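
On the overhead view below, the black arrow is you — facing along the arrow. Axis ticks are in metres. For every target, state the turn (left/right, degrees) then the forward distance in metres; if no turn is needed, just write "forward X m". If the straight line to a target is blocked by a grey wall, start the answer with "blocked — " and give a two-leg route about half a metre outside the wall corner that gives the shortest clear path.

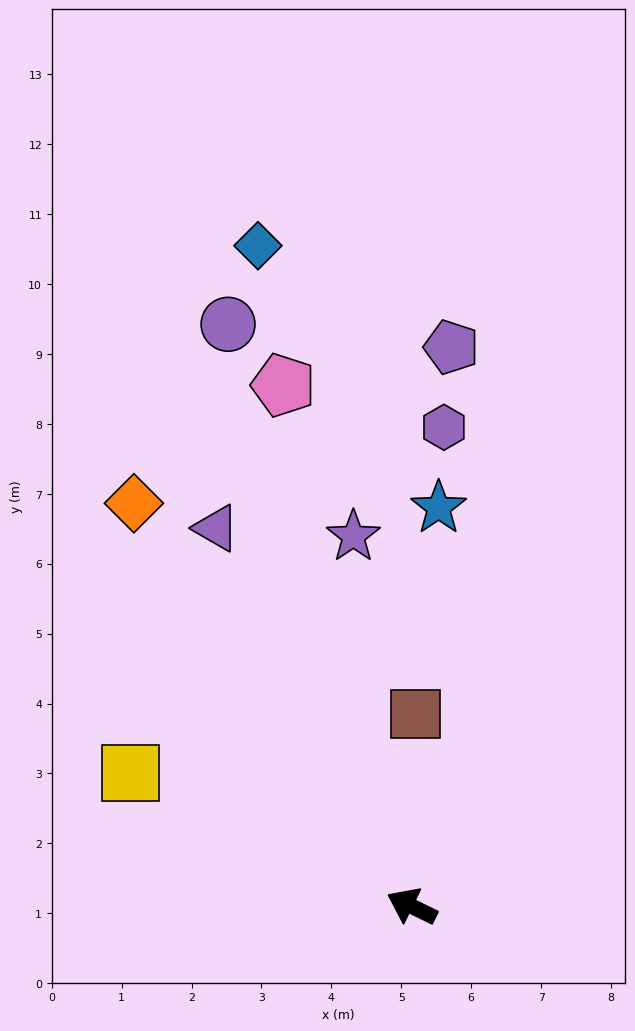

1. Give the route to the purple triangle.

turn right 37°, forward 6.1 m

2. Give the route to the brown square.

turn right 65°, forward 2.8 m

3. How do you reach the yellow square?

forward 4.5 m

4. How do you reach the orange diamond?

turn right 29°, forward 7.0 m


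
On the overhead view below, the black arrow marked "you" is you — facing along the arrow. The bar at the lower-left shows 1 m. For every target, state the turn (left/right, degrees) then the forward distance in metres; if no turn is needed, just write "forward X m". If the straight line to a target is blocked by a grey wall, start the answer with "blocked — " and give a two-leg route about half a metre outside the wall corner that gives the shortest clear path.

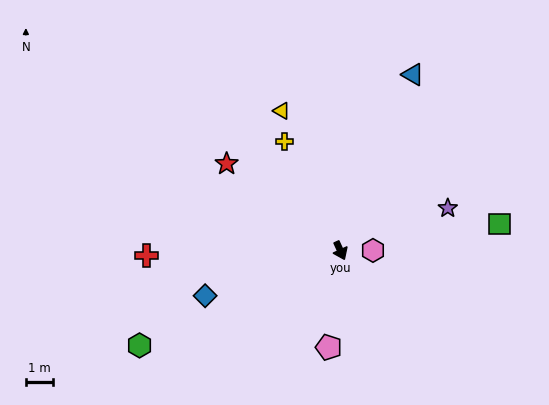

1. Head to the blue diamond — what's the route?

turn right 96°, forward 5.2 m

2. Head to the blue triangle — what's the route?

turn left 133°, forward 6.9 m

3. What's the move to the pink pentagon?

turn right 31°, forward 3.5 m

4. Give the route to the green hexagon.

turn right 89°, forward 8.1 m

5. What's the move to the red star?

turn right 152°, forward 5.2 m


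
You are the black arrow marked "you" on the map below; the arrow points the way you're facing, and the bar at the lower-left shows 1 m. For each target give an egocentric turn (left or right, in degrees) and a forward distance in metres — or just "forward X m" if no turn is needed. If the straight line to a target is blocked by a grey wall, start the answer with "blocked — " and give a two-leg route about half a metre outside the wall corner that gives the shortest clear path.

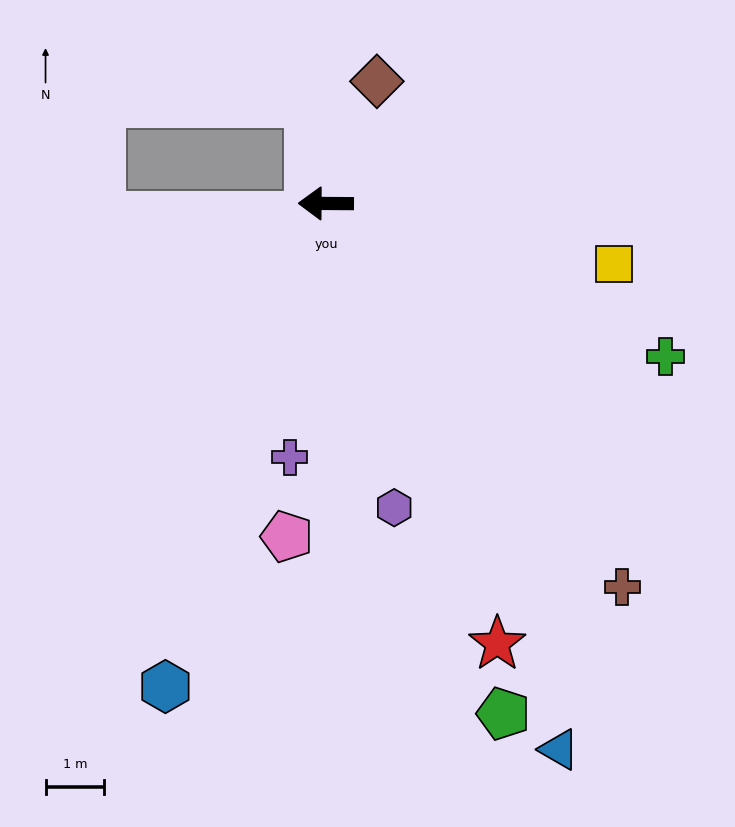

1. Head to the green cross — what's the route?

turn left 156°, forward 6.3 m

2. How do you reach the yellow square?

turn left 169°, forward 5.0 m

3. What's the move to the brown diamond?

turn right 112°, forward 2.2 m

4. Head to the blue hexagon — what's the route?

turn left 72°, forward 8.6 m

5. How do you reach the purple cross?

turn left 82°, forward 4.4 m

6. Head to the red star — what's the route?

turn left 112°, forward 8.0 m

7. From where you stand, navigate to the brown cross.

turn left 128°, forward 8.2 m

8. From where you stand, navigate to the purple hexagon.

turn left 103°, forward 5.3 m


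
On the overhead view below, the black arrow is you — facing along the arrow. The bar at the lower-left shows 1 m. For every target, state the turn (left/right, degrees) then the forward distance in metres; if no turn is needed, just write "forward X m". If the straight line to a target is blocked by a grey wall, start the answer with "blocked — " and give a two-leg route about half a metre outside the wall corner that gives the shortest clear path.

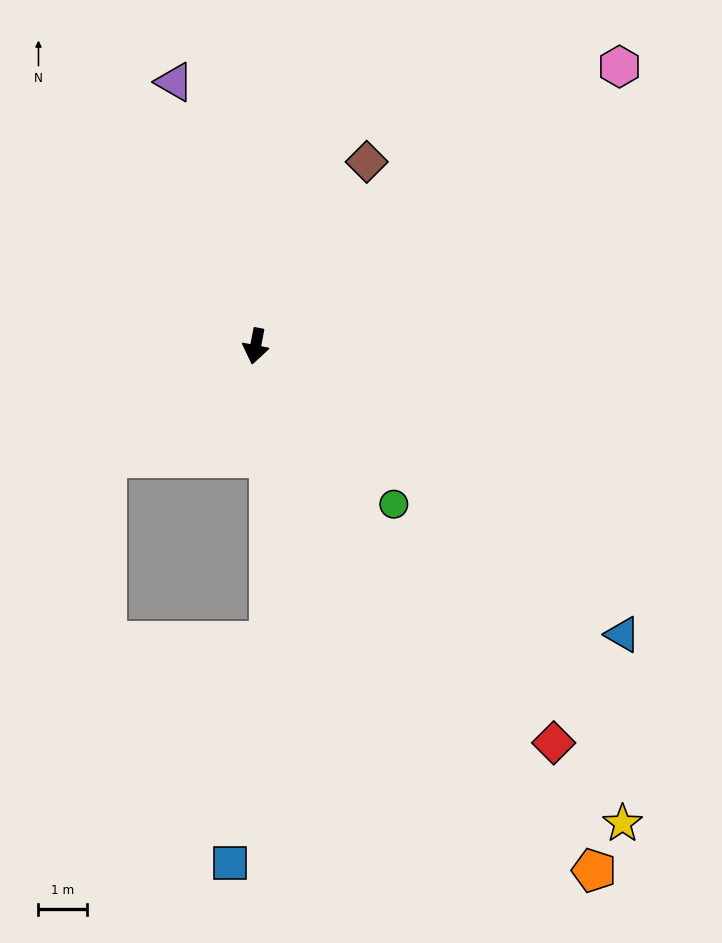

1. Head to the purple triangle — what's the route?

turn right 152°, forward 5.7 m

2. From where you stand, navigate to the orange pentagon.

turn left 44°, forward 13.0 m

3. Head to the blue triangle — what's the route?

turn left 63°, forward 9.7 m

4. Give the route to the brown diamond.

turn left 160°, forward 4.5 m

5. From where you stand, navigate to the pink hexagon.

turn left 138°, forward 9.5 m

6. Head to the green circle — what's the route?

turn left 52°, forward 4.4 m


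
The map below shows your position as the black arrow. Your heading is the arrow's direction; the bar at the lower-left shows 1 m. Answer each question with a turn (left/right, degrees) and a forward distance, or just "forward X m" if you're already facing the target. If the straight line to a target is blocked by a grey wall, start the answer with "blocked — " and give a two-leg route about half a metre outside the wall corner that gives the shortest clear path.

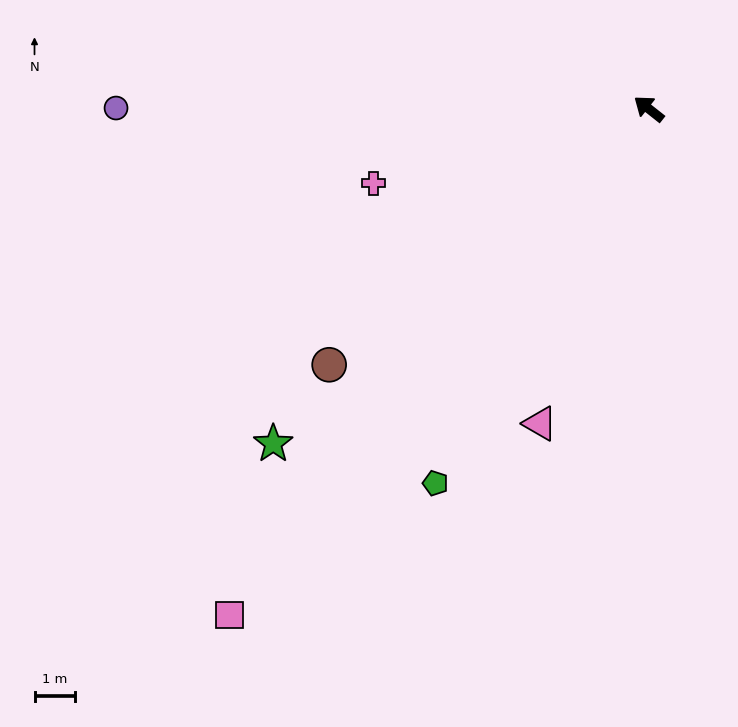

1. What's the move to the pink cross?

turn left 53°, forward 7.1 m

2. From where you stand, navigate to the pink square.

turn left 89°, forward 16.4 m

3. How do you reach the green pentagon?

turn left 99°, forward 10.8 m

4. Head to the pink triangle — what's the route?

turn left 109°, forward 8.3 m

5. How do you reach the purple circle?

turn left 38°, forward 13.3 m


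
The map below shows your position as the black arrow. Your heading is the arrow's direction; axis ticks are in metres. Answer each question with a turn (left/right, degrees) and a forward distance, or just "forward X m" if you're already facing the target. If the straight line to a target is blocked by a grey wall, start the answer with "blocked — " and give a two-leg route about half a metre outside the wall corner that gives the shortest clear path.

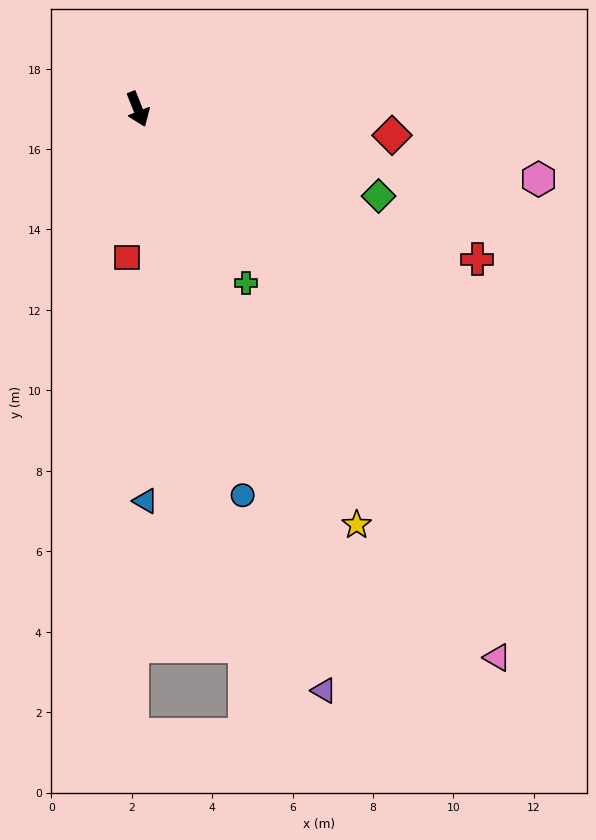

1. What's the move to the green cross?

turn left 10°, forward 5.1 m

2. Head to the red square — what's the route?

turn right 26°, forward 3.7 m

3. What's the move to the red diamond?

turn left 62°, forward 6.4 m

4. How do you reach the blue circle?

turn right 7°, forward 9.9 m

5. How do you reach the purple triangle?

turn right 4°, forward 15.2 m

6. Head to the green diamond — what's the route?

turn left 48°, forward 6.4 m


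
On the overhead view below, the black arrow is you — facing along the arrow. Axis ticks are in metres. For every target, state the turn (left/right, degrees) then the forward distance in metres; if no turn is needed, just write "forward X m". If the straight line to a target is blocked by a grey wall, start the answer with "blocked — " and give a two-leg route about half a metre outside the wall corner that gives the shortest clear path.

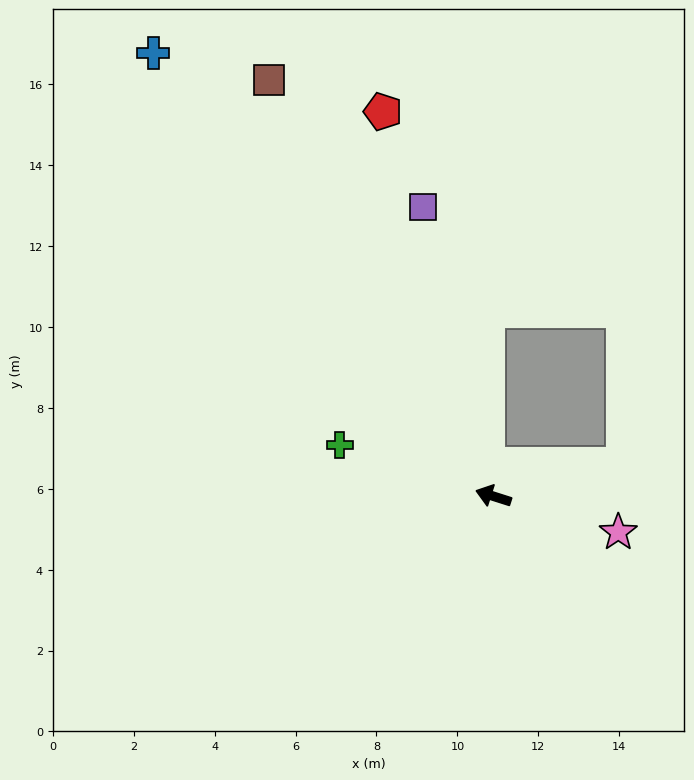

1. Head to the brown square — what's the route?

turn right 44°, forward 11.7 m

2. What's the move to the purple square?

turn right 59°, forward 7.4 m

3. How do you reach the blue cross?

turn right 35°, forward 13.8 m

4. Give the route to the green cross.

forward 4.0 m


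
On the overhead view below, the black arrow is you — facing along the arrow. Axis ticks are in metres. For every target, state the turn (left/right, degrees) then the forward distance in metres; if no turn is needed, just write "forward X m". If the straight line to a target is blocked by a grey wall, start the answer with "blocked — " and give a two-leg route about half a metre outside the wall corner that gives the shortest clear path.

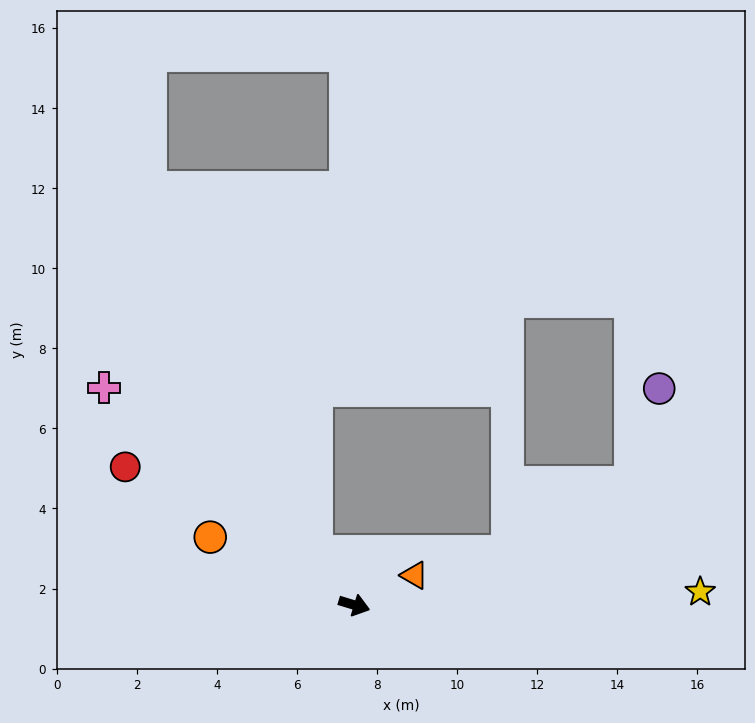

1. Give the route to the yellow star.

turn left 19°, forward 8.6 m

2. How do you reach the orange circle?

turn left 172°, forward 4.0 m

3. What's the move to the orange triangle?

turn left 43°, forward 1.7 m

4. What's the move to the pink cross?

turn left 156°, forward 8.3 m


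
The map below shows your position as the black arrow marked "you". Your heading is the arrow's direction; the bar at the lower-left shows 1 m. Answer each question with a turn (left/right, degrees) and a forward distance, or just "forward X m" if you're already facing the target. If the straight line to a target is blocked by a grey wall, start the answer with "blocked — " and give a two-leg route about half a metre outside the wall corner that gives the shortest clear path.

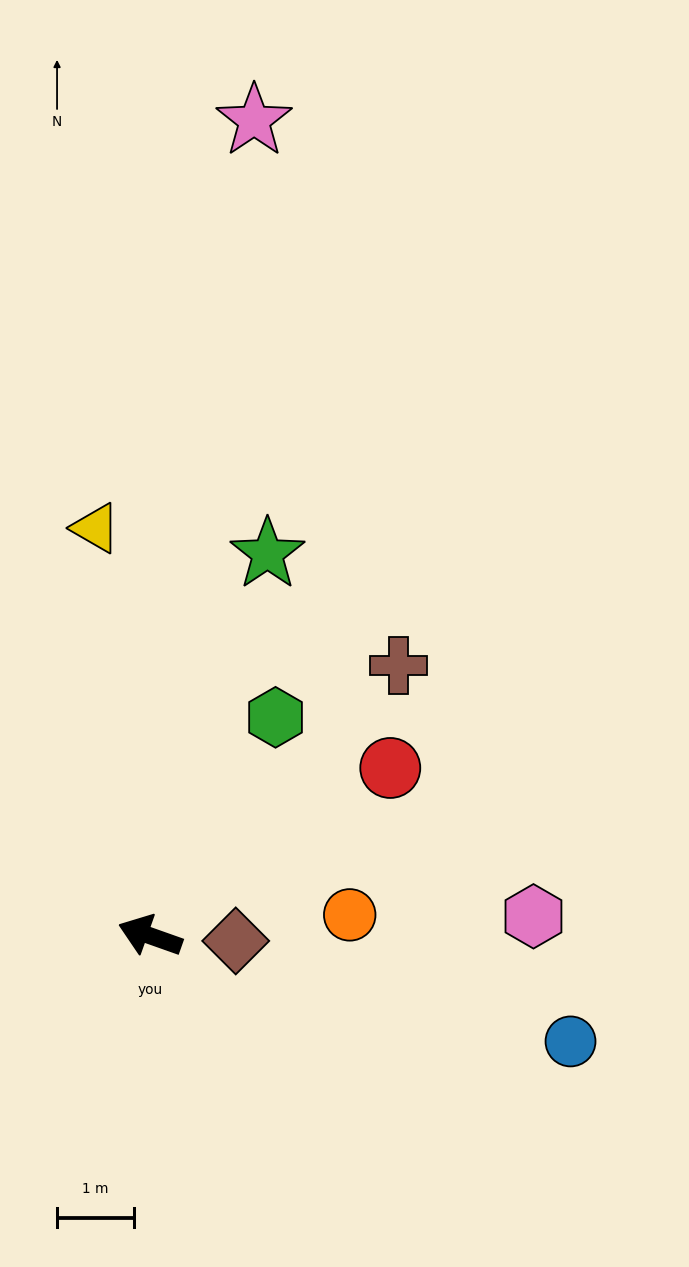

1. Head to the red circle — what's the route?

turn right 126°, forward 3.8 m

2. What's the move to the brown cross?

turn right 113°, forward 4.8 m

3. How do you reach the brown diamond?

turn right 164°, forward 1.1 m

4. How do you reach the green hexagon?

turn right 100°, forward 3.3 m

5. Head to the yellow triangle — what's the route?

turn right 63°, forward 5.3 m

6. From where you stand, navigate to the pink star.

turn right 78°, forward 10.7 m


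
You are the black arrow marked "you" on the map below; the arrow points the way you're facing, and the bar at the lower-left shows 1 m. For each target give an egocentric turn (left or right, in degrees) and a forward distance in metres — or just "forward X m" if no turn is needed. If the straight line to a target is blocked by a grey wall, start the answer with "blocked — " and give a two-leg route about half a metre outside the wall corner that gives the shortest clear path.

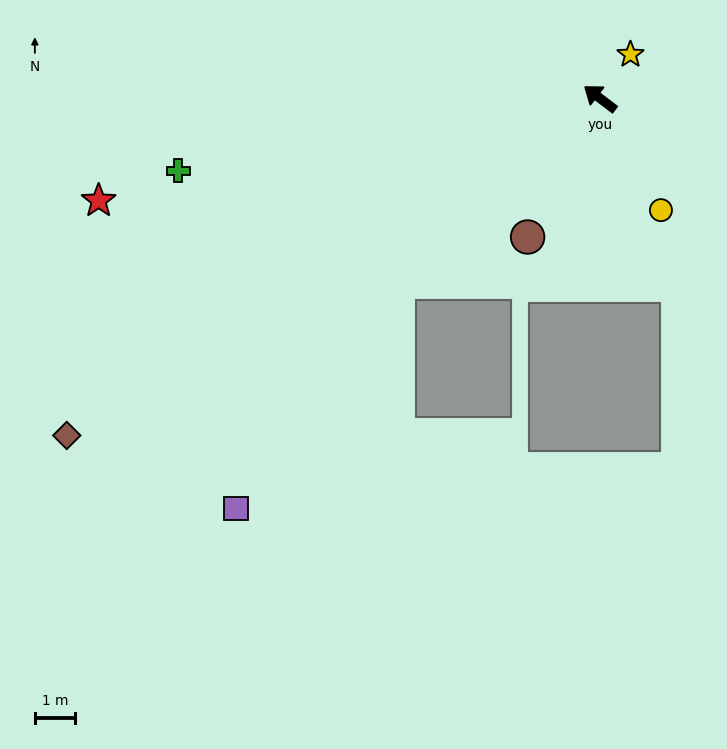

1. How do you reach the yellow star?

turn right 88°, forward 1.3 m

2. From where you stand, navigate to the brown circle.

turn left 100°, forward 3.9 m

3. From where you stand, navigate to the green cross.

turn left 47°, forward 10.7 m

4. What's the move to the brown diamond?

turn left 69°, forward 15.8 m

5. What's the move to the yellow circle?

turn left 156°, forward 3.2 m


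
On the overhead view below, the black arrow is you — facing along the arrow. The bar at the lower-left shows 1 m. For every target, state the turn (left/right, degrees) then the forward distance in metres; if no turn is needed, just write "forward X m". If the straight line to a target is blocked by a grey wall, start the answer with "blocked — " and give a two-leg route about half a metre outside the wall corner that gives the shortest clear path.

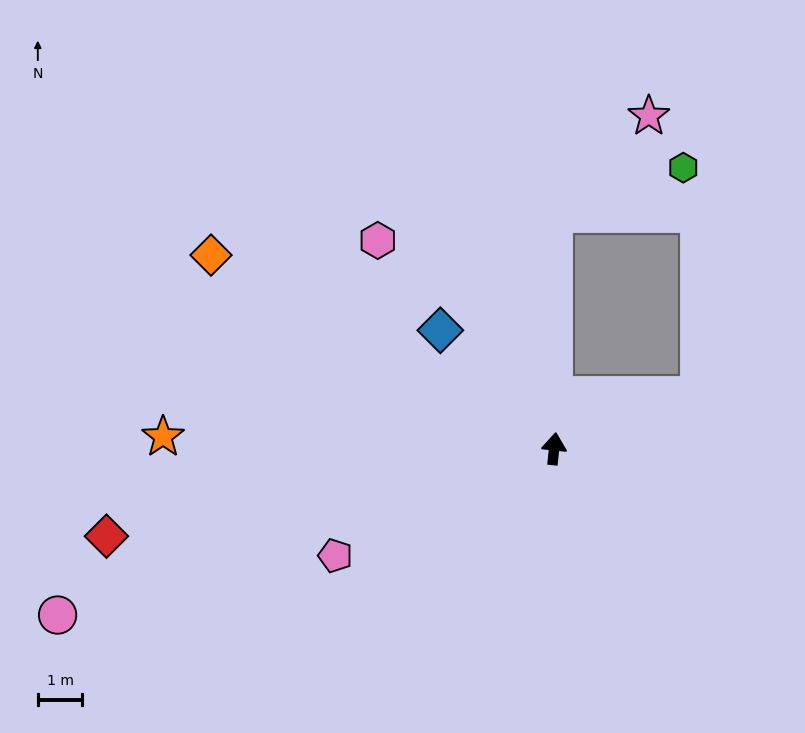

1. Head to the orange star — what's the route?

turn left 94°, forward 8.8 m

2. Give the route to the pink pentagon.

turn left 122°, forward 5.5 m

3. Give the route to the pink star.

blocked — turn left 6°, forward 5.3 m, then turn right 44°, forward 3.1 m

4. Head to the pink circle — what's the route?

turn left 115°, forward 11.8 m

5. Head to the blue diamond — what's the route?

turn left 50°, forward 3.7 m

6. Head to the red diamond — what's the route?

turn left 107°, forward 10.3 m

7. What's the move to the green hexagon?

blocked — turn left 6°, forward 5.3 m, then turn right 70°, forward 3.1 m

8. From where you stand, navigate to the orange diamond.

turn left 67°, forward 8.9 m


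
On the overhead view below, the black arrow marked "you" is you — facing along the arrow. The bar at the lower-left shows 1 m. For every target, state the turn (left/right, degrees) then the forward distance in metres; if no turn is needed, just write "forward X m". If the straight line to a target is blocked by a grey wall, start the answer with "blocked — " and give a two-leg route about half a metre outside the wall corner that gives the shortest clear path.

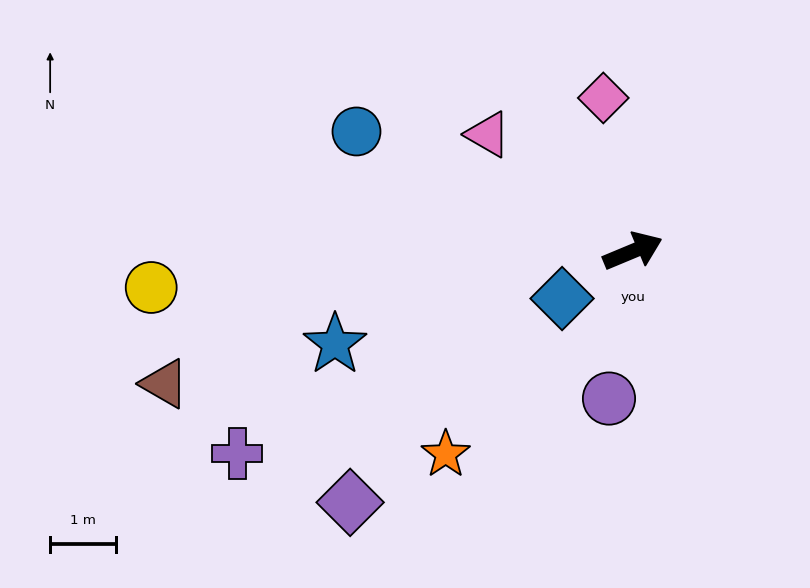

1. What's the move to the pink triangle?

turn left 119°, forward 2.8 m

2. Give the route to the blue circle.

turn left 134°, forward 4.6 m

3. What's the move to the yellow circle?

turn left 162°, forward 7.4 m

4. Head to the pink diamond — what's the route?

turn left 78°, forward 2.4 m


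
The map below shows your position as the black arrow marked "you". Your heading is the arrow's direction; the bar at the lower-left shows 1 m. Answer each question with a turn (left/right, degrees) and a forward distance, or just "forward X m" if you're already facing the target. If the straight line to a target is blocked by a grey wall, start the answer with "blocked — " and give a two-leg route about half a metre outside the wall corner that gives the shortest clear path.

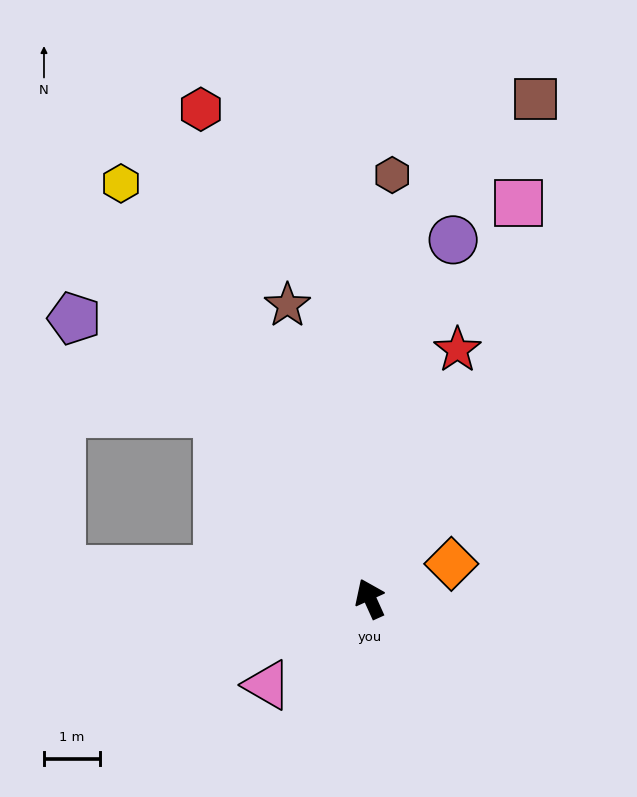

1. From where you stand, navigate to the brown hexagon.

turn right 27°, forward 7.6 m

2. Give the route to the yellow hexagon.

turn left 7°, forward 8.7 m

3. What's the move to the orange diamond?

turn right 91°, forward 1.6 m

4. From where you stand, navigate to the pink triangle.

turn left 106°, forward 2.4 m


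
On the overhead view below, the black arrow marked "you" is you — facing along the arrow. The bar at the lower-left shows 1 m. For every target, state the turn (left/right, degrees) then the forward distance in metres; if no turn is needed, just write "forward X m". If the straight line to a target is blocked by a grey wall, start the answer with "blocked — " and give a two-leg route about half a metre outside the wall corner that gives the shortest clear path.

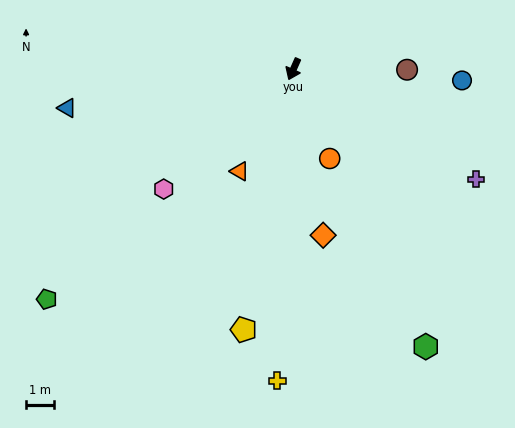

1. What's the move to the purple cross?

turn left 83°, forward 7.6 m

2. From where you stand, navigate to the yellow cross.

turn left 21°, forward 11.1 m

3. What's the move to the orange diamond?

turn left 34°, forward 6.0 m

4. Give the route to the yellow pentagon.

turn left 13°, forward 9.4 m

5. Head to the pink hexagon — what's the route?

turn right 23°, forward 6.3 m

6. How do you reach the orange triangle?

turn right 4°, forward 4.1 m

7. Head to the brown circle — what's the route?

turn left 114°, forward 4.0 m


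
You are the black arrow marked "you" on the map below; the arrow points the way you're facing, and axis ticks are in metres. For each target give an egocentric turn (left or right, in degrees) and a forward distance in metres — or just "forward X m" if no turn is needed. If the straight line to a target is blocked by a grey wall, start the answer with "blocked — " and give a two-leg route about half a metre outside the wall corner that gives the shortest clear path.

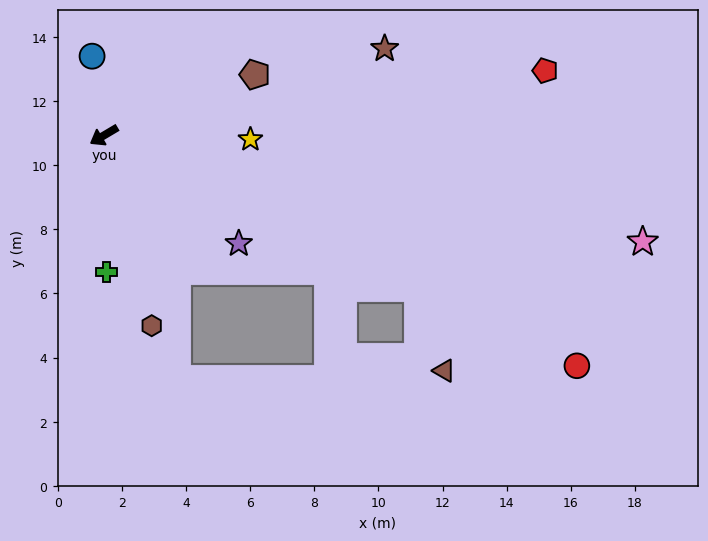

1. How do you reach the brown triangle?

blocked — turn left 123°, forward 10.9 m, then turn right 46°, forward 2.7 m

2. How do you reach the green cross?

turn left 60°, forward 4.3 m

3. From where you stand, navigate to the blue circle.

turn right 112°, forward 2.5 m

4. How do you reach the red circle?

turn left 123°, forward 16.4 m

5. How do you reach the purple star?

turn left 111°, forward 5.4 m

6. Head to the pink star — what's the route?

turn left 138°, forward 17.1 m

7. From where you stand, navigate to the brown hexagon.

turn left 73°, forward 6.1 m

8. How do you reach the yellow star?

turn left 148°, forward 4.6 m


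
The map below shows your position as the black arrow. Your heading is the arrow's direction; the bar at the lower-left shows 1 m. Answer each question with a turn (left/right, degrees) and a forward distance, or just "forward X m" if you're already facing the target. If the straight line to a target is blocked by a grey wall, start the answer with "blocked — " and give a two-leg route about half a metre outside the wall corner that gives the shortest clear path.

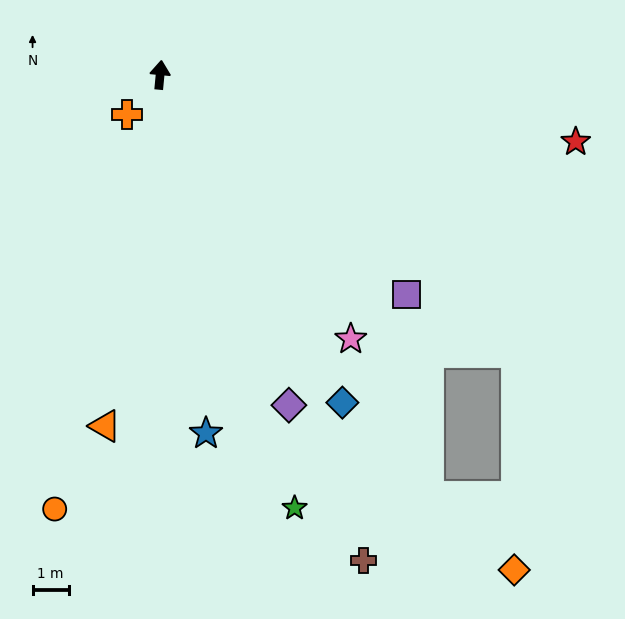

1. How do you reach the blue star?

turn right 167°, forward 10.0 m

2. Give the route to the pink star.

turn right 139°, forward 9.0 m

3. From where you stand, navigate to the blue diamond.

turn right 146°, forward 10.4 m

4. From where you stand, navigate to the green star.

turn right 157°, forward 12.6 m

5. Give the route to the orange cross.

turn left 145°, forward 1.4 m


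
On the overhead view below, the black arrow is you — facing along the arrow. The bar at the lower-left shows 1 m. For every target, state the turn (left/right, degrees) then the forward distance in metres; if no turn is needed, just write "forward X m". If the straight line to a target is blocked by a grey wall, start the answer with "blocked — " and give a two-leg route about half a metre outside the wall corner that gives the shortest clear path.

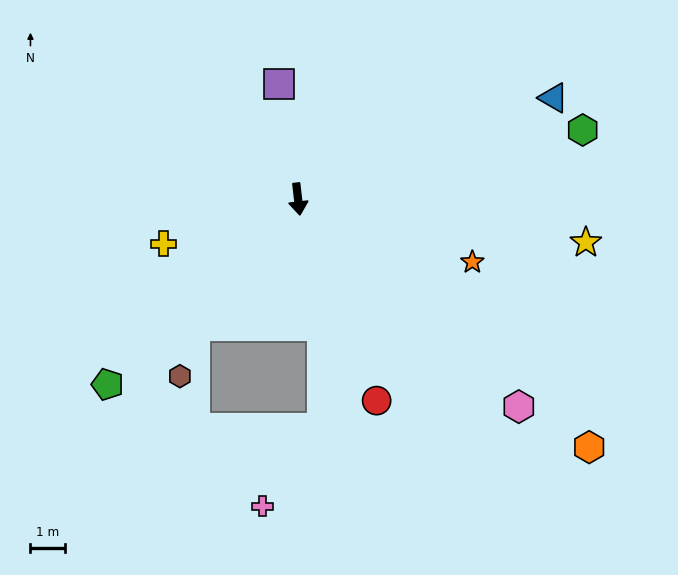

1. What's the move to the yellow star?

turn left 75°, forward 8.4 m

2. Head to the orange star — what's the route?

turn left 64°, forward 5.3 m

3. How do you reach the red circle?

turn left 15°, forward 6.2 m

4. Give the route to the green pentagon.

turn right 52°, forward 7.7 m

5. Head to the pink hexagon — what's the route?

turn left 40°, forward 8.7 m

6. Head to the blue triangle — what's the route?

turn left 105°, forward 7.9 m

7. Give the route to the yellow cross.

turn right 78°, forward 4.1 m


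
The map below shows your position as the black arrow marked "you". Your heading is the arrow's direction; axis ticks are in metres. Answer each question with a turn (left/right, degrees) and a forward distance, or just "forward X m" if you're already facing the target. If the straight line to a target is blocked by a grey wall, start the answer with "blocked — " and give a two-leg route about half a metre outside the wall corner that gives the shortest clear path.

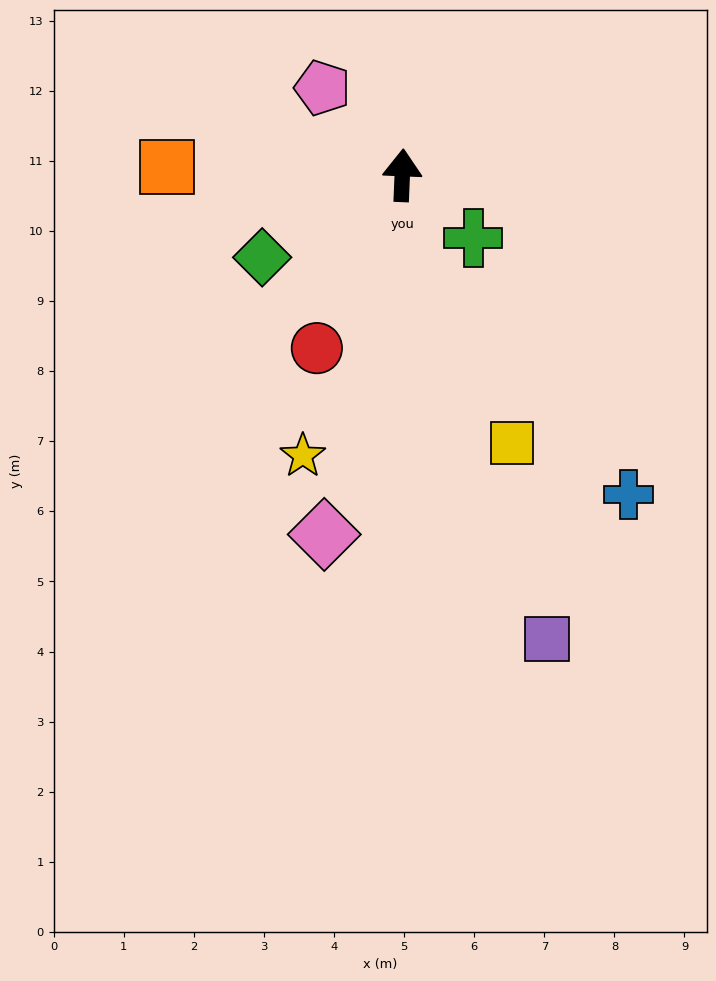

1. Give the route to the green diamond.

turn left 123°, forward 2.3 m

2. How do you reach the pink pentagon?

turn left 45°, forward 1.7 m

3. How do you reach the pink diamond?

turn left 170°, forward 5.2 m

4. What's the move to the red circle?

turn left 156°, forward 2.8 m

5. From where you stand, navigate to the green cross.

turn right 129°, forward 1.4 m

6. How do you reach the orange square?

turn left 90°, forward 3.4 m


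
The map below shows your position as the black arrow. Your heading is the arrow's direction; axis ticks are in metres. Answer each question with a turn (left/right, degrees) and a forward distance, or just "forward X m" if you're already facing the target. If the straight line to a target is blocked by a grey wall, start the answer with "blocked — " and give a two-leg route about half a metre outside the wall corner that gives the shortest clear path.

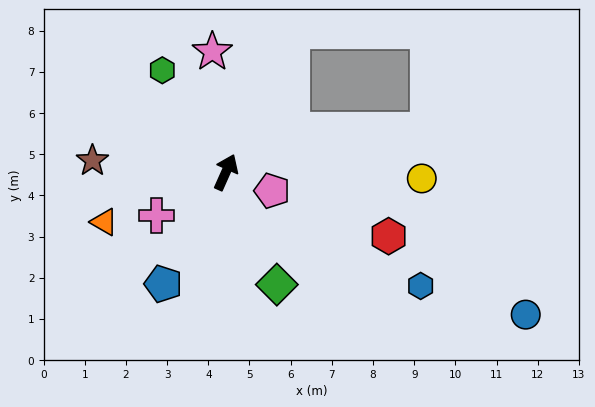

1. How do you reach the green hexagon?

turn left 56°, forward 2.9 m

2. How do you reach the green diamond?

turn right 132°, forward 3.0 m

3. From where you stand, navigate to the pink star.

turn left 30°, forward 2.9 m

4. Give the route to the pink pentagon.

turn right 88°, forward 1.2 m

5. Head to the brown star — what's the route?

turn left 109°, forward 3.3 m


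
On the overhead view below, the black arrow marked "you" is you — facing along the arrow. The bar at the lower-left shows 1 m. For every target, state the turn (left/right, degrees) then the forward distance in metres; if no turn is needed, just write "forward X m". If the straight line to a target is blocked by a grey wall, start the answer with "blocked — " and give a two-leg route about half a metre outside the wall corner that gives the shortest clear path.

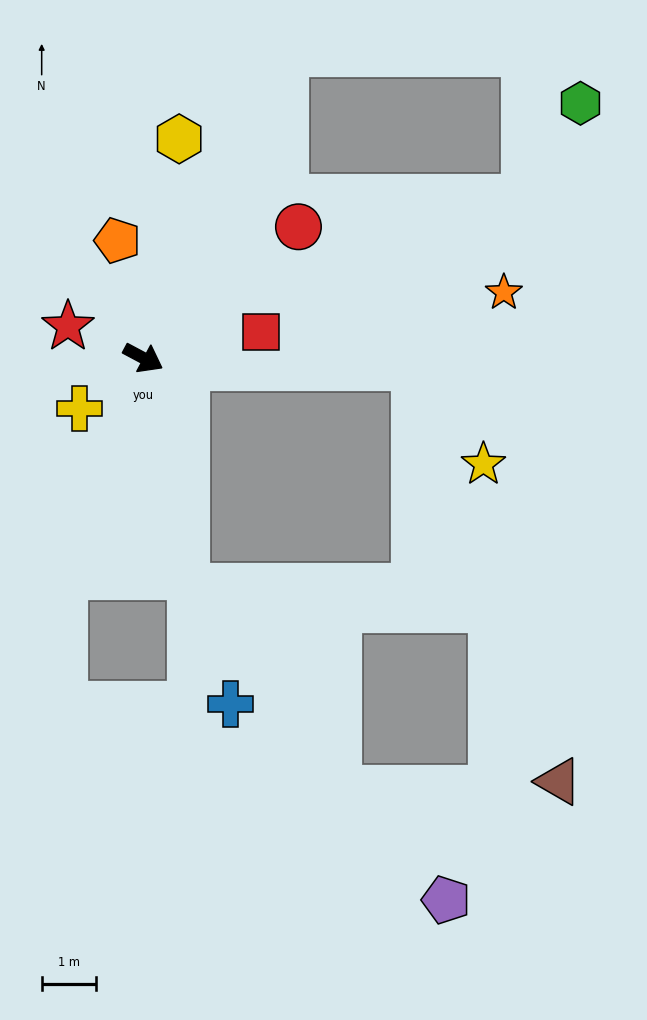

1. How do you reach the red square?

turn left 41°, forward 2.2 m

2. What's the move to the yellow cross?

turn right 114°, forward 1.5 m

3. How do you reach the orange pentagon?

turn left 130°, forward 2.2 m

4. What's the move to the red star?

turn right 175°, forward 1.5 m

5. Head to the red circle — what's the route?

turn left 68°, forward 3.8 m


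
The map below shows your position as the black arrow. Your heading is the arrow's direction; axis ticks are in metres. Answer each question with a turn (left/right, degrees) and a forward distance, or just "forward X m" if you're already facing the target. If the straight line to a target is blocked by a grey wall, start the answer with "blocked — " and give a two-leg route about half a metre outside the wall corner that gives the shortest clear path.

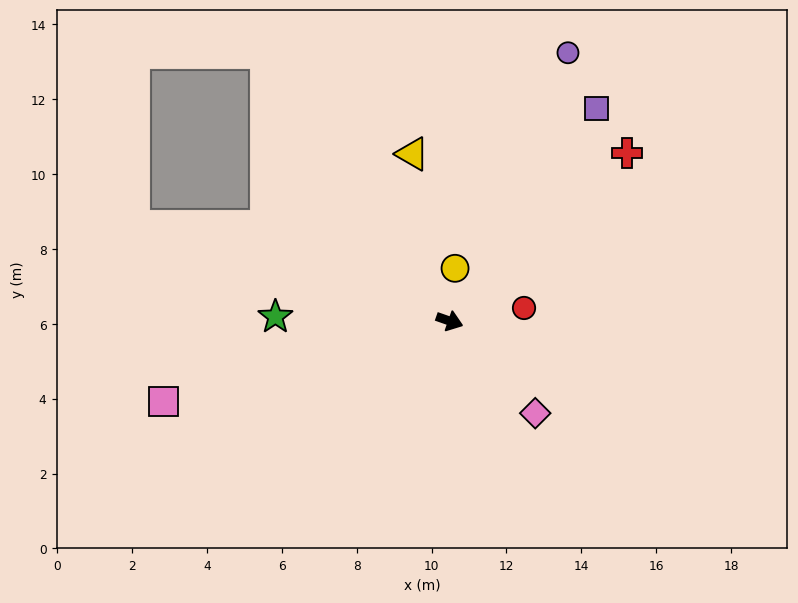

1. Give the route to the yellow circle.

turn left 103°, forward 1.4 m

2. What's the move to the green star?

turn right 162°, forward 4.7 m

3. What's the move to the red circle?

turn left 29°, forward 2.0 m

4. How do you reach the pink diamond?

turn right 28°, forward 3.4 m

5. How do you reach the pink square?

turn right 145°, forward 7.9 m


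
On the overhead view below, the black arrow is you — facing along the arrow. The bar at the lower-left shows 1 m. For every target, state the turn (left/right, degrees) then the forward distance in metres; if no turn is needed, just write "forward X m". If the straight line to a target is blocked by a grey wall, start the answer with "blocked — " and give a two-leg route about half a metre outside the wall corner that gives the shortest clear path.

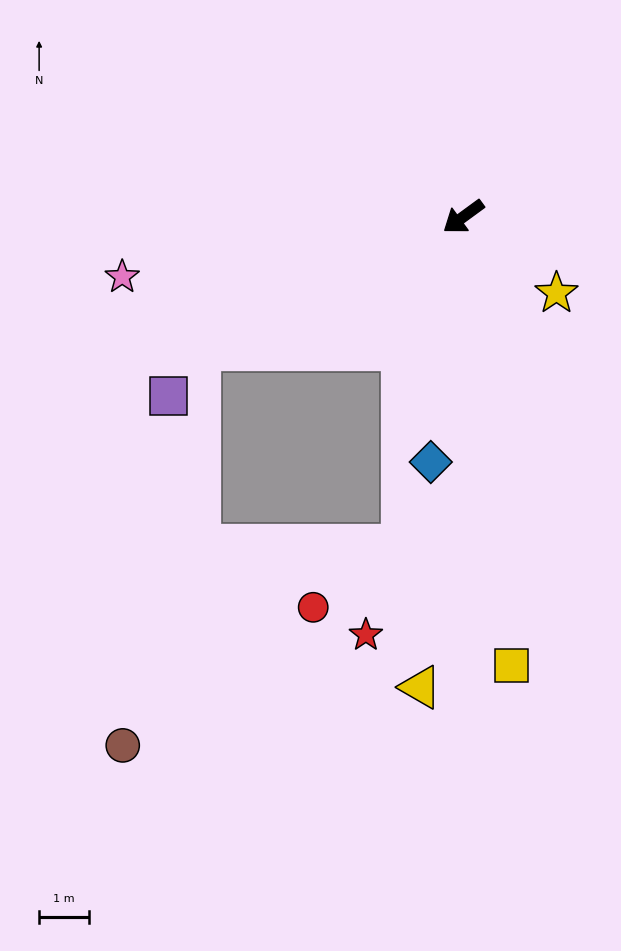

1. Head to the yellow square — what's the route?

turn left 60°, forward 9.0 m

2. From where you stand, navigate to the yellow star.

turn left 104°, forward 2.4 m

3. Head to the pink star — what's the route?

turn right 26°, forward 6.9 m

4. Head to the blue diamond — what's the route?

turn left 46°, forward 4.9 m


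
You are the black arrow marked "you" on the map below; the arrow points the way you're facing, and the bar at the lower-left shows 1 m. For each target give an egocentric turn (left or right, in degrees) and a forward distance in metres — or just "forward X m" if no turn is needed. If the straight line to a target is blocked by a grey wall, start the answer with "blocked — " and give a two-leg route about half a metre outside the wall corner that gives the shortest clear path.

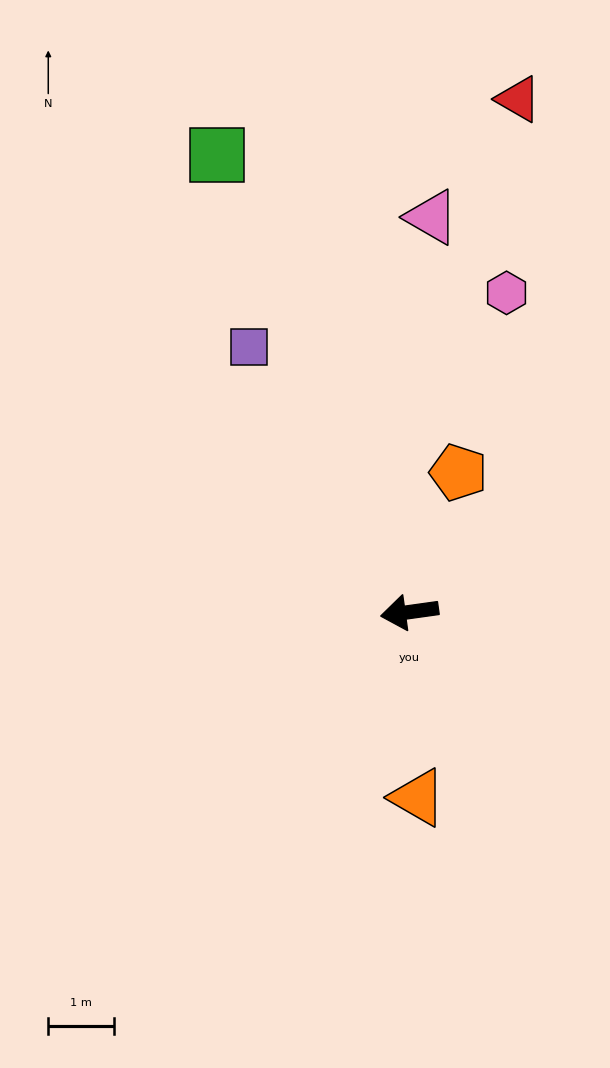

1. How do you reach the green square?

turn right 75°, forward 7.6 m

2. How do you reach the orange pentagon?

turn right 117°, forward 2.3 m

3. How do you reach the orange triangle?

turn left 85°, forward 2.8 m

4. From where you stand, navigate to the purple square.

turn right 67°, forward 4.7 m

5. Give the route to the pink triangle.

turn right 101°, forward 6.1 m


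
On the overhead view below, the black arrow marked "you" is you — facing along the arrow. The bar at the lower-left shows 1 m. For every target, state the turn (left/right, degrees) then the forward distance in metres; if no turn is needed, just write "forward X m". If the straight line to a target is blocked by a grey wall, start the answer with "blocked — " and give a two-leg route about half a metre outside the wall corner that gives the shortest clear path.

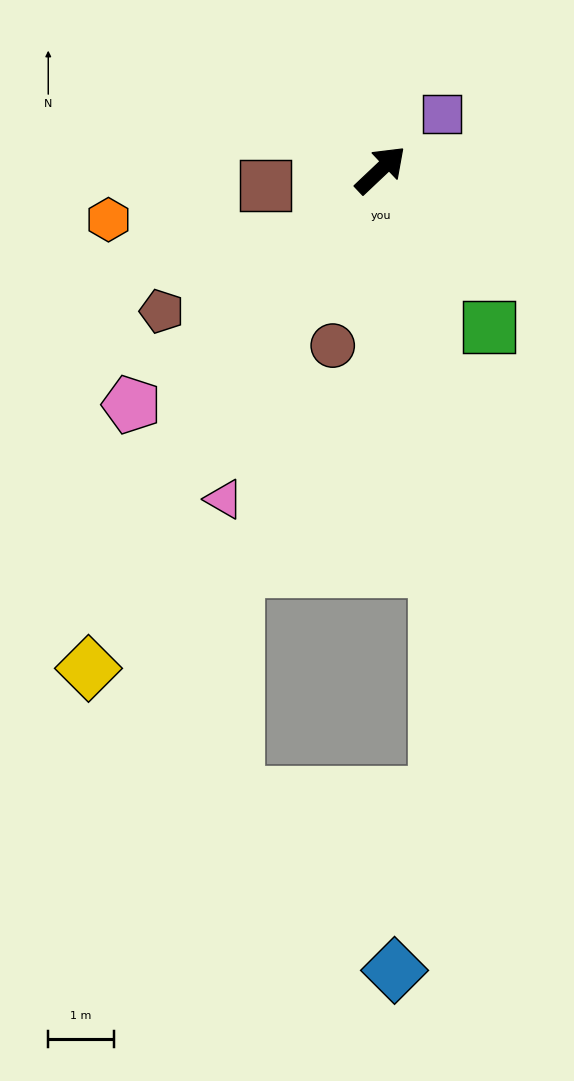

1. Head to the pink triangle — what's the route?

turn right 159°, forward 5.6 m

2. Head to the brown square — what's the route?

turn left 144°, forward 1.8 m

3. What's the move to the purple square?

forward 1.3 m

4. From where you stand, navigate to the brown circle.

turn right 149°, forward 2.8 m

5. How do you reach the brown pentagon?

turn left 170°, forward 4.0 m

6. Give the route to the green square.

turn right 99°, forward 2.9 m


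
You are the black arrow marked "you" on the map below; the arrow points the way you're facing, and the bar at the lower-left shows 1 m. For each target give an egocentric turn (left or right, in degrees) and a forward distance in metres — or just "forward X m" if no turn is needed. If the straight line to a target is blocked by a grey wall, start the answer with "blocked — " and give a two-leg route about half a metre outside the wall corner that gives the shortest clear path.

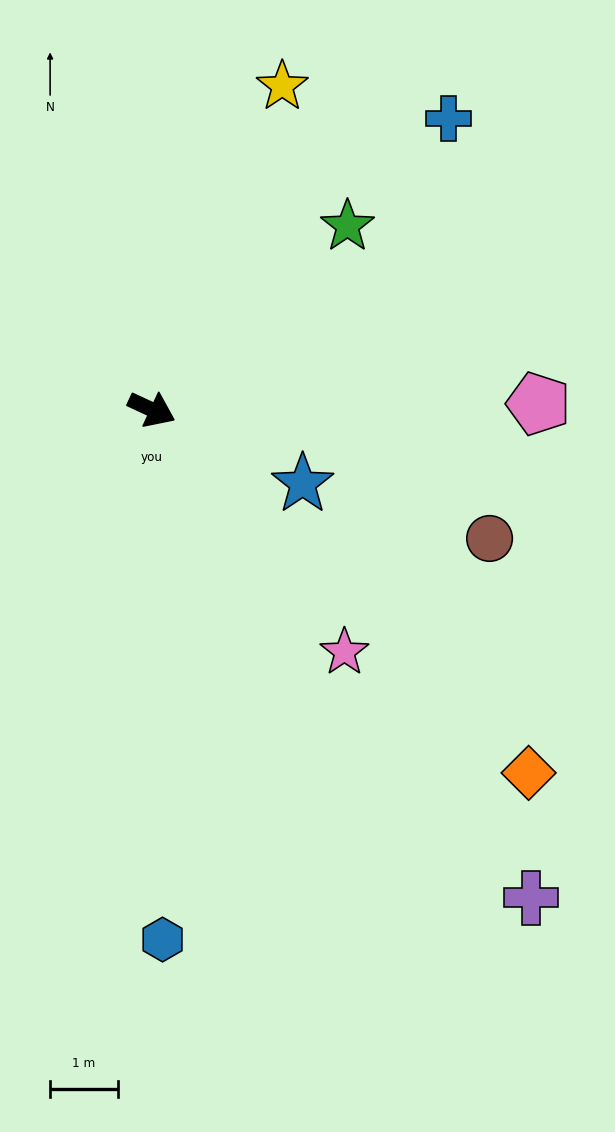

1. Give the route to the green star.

turn left 68°, forward 4.0 m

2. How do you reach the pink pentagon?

turn left 26°, forward 5.7 m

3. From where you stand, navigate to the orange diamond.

turn right 19°, forward 7.8 m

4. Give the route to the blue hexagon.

turn right 64°, forward 7.8 m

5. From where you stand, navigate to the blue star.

forward 2.5 m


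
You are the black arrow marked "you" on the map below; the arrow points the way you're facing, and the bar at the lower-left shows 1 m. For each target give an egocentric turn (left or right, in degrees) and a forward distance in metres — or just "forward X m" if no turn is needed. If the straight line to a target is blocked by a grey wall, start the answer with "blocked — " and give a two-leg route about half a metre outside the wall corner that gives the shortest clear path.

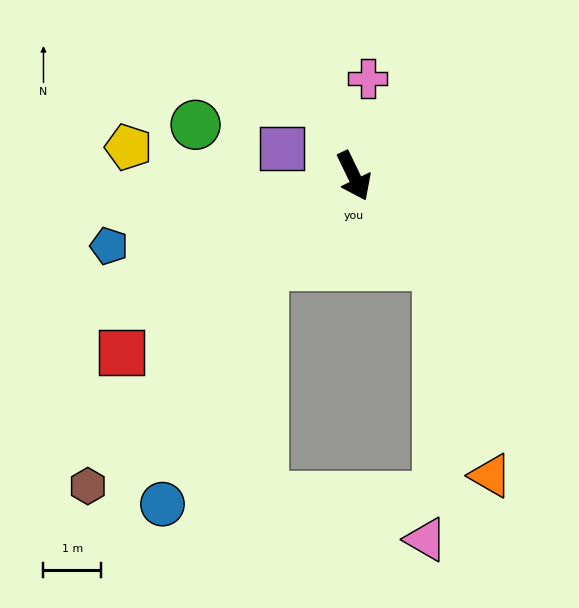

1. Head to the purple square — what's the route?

turn right 137°, forward 1.3 m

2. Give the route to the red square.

turn right 79°, forward 5.1 m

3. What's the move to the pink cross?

turn left 146°, forward 1.7 m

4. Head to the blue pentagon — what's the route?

turn right 100°, forward 4.4 m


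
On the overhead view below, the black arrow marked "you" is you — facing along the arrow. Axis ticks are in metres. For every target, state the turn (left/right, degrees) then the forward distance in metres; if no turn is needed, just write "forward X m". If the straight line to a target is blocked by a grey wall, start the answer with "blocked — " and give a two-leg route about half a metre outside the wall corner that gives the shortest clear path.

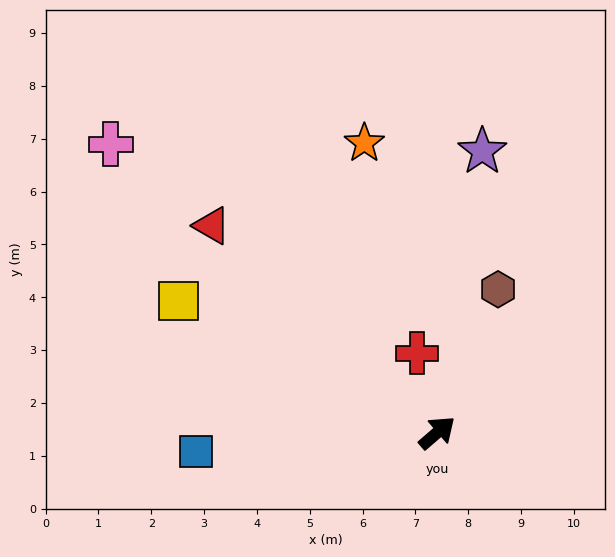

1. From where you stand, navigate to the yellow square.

turn left 112°, forward 5.5 m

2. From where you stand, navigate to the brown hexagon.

turn left 26°, forward 2.9 m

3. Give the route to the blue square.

turn left 144°, forward 4.6 m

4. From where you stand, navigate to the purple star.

turn left 40°, forward 5.4 m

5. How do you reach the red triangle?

turn left 97°, forward 5.8 m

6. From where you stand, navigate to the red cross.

turn left 63°, forward 1.5 m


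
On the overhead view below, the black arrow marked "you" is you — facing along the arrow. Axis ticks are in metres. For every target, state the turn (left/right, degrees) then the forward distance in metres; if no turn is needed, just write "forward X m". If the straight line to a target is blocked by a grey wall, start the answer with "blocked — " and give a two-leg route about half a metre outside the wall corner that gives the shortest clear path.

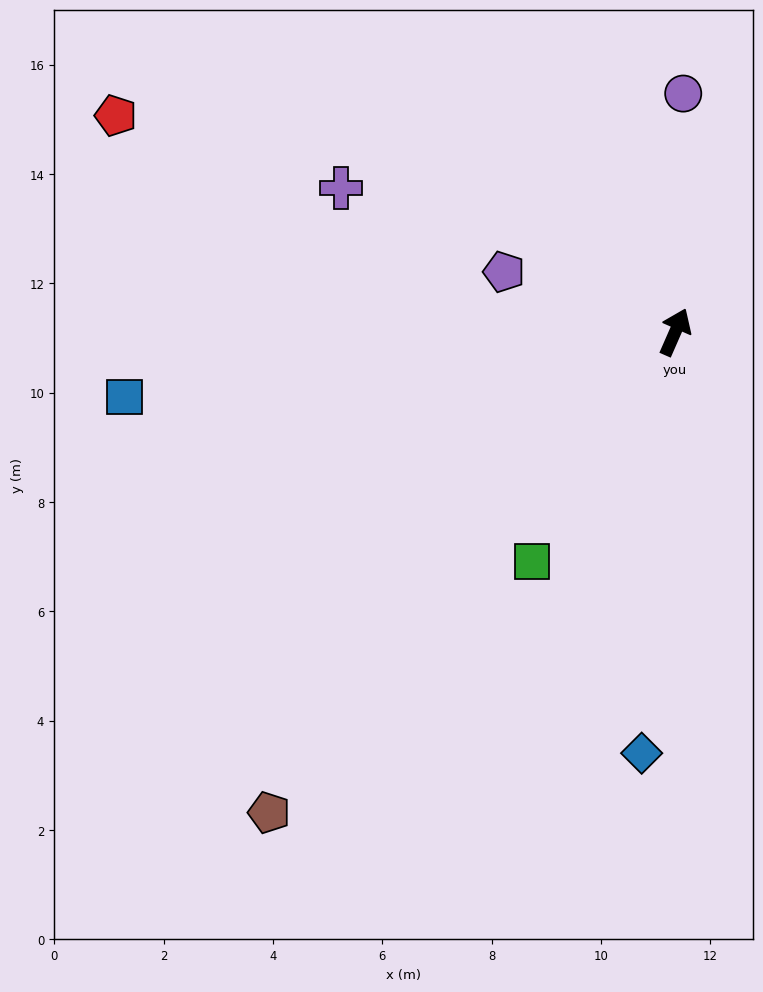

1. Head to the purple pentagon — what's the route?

turn left 94°, forward 3.3 m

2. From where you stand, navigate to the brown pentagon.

turn left 163°, forward 11.5 m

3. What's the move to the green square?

turn left 172°, forward 5.0 m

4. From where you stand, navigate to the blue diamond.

turn right 161°, forward 7.7 m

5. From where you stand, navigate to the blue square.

turn left 120°, forward 10.1 m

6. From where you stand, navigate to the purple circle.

turn left 22°, forward 4.4 m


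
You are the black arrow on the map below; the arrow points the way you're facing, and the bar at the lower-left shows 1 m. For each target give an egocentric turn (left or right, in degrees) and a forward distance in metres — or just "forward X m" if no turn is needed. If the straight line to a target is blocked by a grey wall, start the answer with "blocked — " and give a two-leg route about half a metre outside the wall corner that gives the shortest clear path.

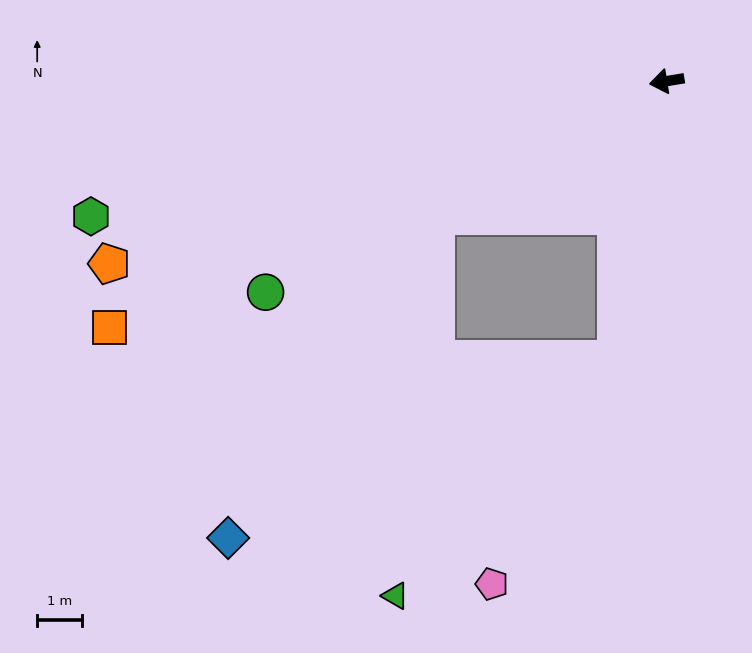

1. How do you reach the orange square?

turn left 15°, forward 13.6 m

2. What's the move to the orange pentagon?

turn left 9°, forward 13.1 m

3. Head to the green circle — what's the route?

turn left 18°, forward 10.1 m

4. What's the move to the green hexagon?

turn left 4°, forward 13.2 m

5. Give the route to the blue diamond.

blocked — turn left 21°, forward 6.0 m, then turn left 27°, forward 8.6 m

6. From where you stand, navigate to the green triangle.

blocked — turn left 70°, forward 6.3 m, then turn right 32°, forward 7.2 m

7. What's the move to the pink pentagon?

blocked — turn left 70°, forward 6.3 m, then turn right 18°, forward 5.7 m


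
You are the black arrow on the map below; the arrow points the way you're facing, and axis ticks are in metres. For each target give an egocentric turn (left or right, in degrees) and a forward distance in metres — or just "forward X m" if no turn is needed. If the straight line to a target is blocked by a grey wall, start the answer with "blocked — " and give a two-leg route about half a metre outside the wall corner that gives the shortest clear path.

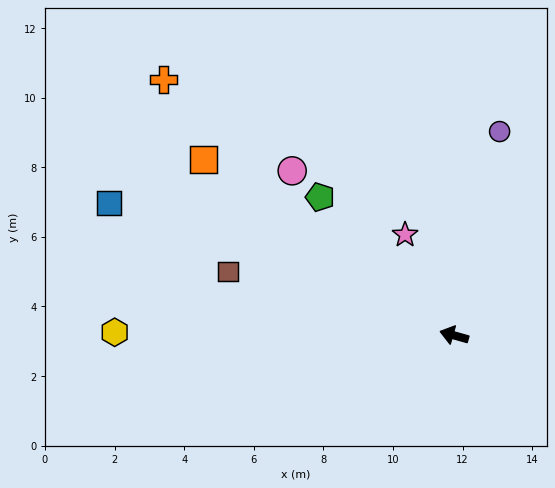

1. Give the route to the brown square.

forward 6.8 m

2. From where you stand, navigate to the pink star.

turn right 48°, forward 3.2 m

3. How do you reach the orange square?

turn right 19°, forward 8.8 m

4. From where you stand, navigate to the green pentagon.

turn right 30°, forward 5.5 m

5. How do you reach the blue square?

turn right 5°, forward 10.6 m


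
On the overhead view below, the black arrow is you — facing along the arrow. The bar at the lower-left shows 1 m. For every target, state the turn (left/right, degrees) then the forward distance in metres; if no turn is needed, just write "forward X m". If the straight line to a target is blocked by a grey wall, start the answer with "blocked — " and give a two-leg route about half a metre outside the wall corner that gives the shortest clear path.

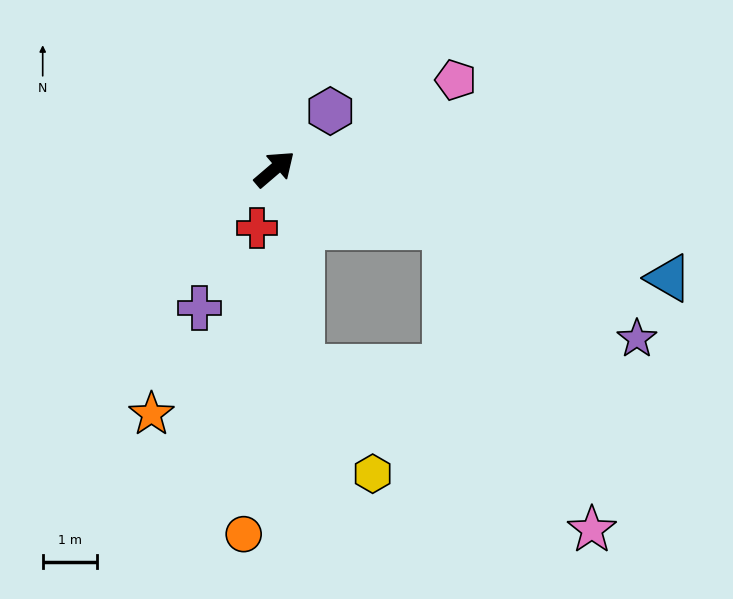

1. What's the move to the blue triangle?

turn right 56°, forward 7.5 m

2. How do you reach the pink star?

blocked — turn right 59°, forward 3.3 m, then turn right 46°, forward 6.2 m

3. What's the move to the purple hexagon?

turn left 6°, forward 1.5 m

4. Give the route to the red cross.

turn right 147°, forward 1.1 m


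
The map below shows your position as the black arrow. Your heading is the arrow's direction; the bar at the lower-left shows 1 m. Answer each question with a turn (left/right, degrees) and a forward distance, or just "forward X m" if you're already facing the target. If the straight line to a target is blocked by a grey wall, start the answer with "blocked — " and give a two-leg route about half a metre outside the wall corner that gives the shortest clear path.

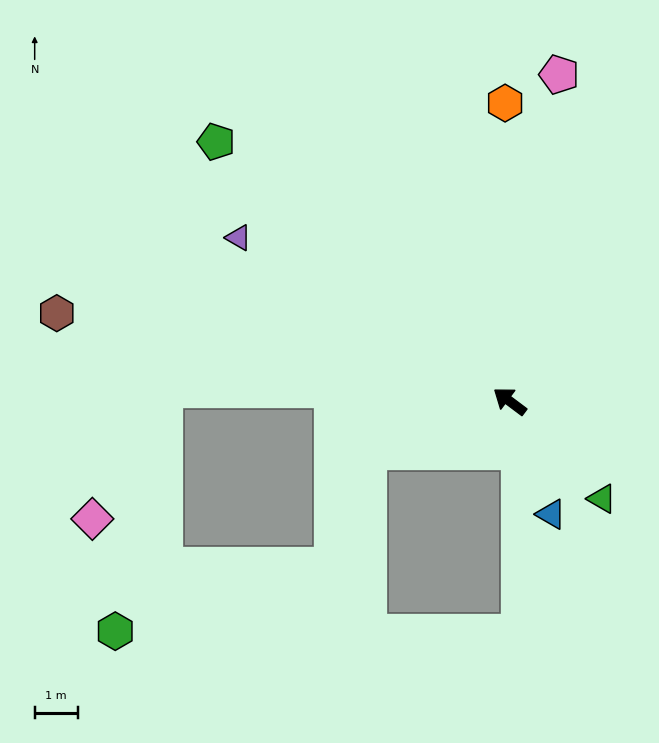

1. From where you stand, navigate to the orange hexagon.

turn right 52°, forward 7.0 m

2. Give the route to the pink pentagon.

turn right 62°, forward 7.7 m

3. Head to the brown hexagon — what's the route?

turn left 26°, forward 10.8 m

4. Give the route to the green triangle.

turn left 170°, forward 3.1 m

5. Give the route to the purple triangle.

turn left 6°, forward 7.4 m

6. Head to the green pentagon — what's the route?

turn right 5°, forward 9.1 m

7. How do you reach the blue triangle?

turn left 147°, forward 2.8 m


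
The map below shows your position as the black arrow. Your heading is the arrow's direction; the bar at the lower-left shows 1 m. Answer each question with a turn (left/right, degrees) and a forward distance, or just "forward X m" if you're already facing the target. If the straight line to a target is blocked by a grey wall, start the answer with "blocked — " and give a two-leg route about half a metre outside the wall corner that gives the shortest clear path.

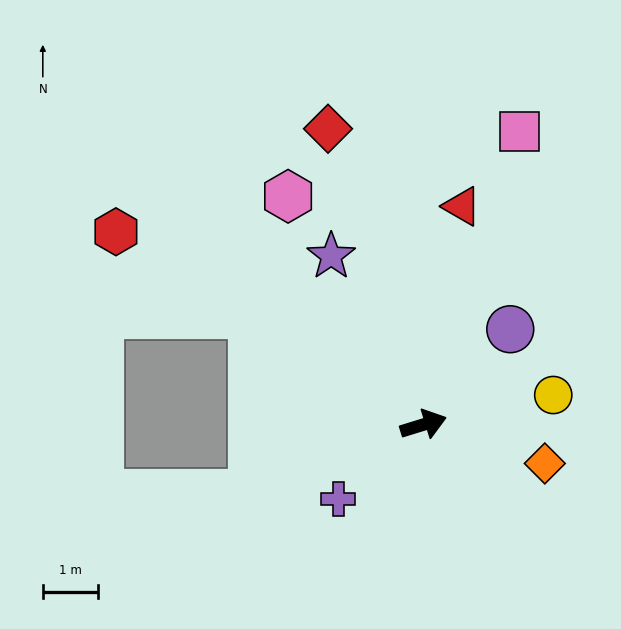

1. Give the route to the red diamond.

turn left 91°, forward 5.6 m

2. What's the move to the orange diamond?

turn right 35°, forward 2.3 m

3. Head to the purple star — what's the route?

turn left 102°, forward 3.5 m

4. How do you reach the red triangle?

turn left 63°, forward 4.0 m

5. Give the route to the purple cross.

turn right 156°, forward 2.0 m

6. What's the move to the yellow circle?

turn right 4°, forward 2.4 m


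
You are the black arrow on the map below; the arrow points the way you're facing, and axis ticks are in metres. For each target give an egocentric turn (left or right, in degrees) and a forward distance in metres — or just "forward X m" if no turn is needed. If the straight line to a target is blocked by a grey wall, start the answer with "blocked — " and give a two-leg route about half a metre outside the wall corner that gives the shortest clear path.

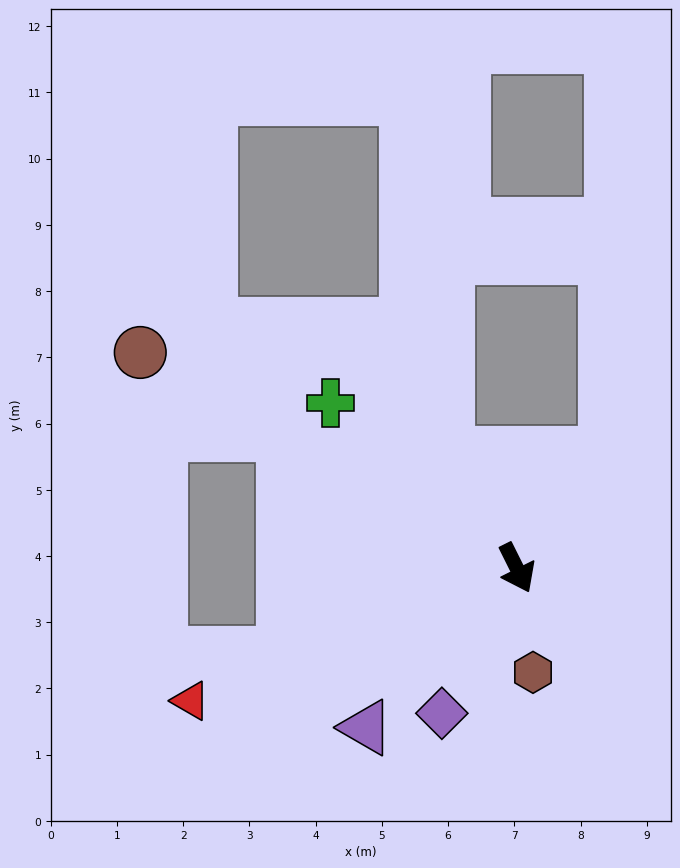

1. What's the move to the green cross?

turn right 158°, forward 3.8 m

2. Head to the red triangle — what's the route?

turn right 94°, forward 5.3 m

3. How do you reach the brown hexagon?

turn right 18°, forward 1.6 m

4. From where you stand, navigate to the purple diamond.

turn right 54°, forward 2.5 m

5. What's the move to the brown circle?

turn right 146°, forward 6.6 m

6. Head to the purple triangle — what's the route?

turn right 70°, forward 3.3 m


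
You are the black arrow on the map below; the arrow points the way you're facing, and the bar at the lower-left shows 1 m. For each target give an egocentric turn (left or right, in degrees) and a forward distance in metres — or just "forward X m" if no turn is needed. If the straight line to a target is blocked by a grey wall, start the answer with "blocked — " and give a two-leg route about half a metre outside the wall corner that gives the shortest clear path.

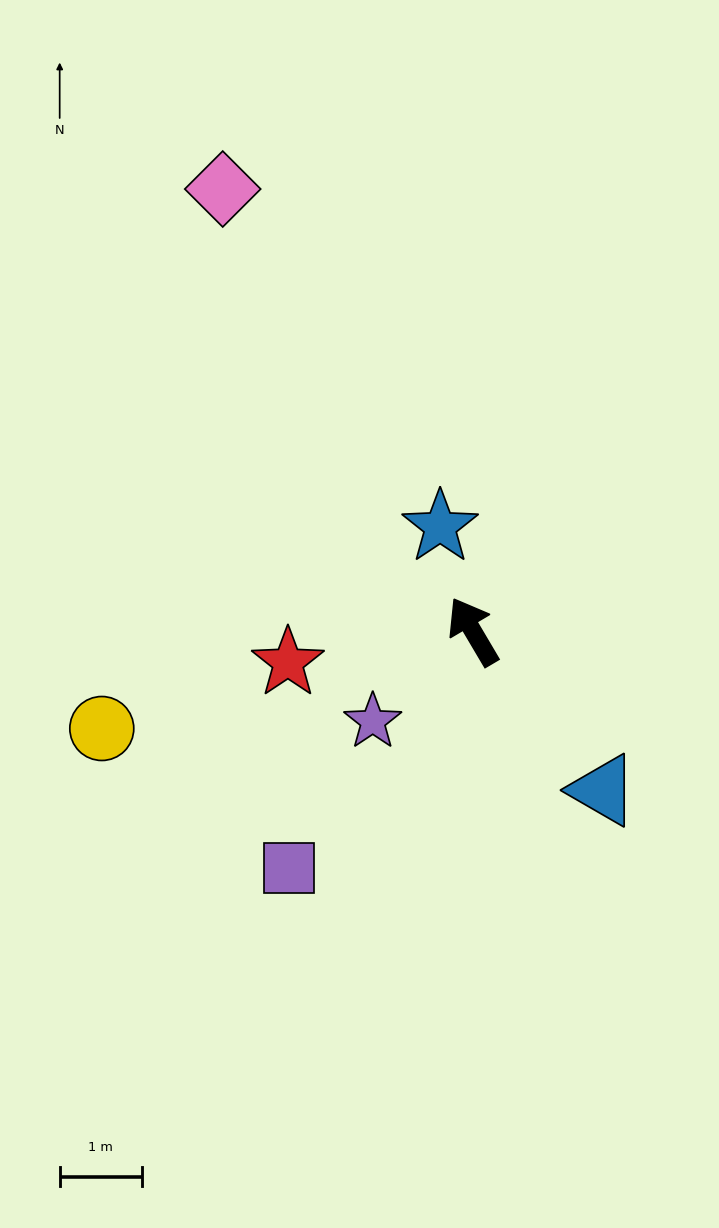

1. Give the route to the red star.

turn left 69°, forward 2.3 m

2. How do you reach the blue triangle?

turn right 171°, forward 2.5 m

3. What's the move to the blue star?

turn right 13°, forward 1.3 m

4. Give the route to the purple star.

turn left 101°, forward 1.6 m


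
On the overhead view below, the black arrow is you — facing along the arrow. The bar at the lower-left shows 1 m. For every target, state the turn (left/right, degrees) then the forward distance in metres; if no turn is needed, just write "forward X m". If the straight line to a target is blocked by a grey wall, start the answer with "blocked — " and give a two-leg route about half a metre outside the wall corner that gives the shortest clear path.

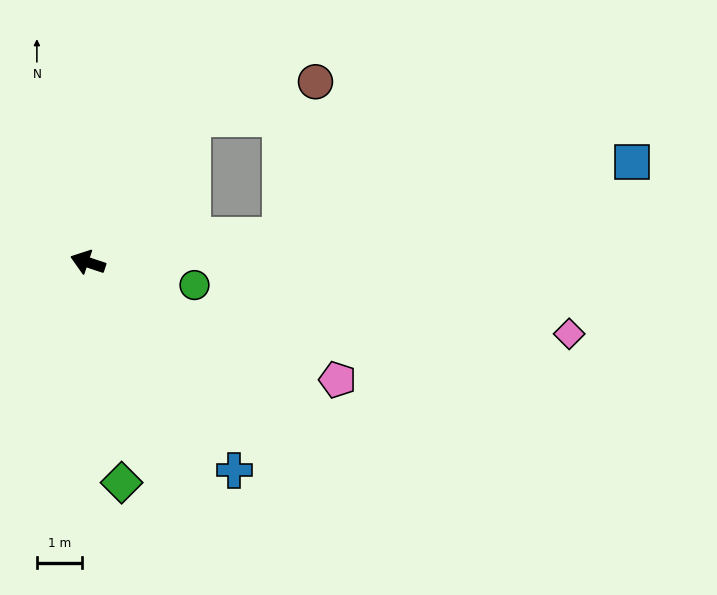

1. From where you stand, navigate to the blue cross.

turn left 144°, forward 5.6 m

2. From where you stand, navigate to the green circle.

turn right 174°, forward 2.4 m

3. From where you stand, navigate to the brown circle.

blocked — turn right 107°, forward 3.9 m, then turn right 39°, forward 2.8 m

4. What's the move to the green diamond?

turn left 117°, forward 4.9 m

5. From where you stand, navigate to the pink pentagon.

turn left 173°, forward 6.1 m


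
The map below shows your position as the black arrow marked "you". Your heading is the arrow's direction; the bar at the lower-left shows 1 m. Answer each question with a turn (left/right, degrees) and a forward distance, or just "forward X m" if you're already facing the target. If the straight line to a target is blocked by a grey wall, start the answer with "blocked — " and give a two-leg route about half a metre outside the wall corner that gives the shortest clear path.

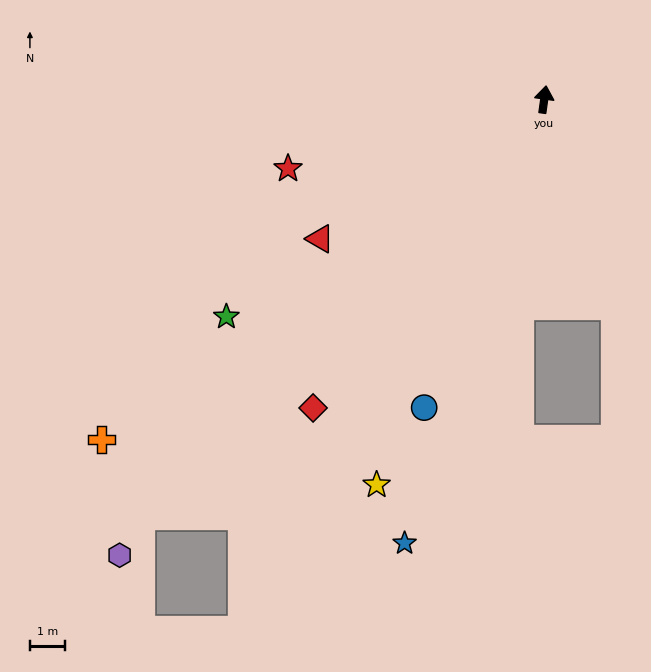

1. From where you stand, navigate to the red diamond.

turn left 151°, forward 11.0 m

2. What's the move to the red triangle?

turn left 130°, forward 7.5 m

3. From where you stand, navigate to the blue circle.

turn left 167°, forward 9.4 m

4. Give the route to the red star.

turn left 113°, forward 7.6 m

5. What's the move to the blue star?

turn left 170°, forward 13.3 m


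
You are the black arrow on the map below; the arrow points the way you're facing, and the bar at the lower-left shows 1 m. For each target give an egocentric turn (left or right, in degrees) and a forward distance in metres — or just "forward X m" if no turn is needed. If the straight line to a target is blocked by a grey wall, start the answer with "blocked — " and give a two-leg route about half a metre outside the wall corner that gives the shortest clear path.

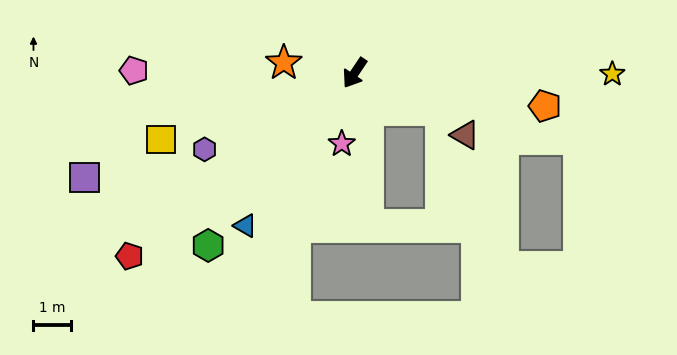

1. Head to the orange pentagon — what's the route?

turn left 114°, forward 5.1 m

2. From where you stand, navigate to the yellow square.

turn right 37°, forward 5.5 m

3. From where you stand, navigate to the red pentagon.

turn right 17°, forward 7.7 m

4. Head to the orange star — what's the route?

turn right 64°, forward 1.9 m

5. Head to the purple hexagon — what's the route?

turn right 29°, forward 4.5 m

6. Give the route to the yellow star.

turn left 124°, forward 6.9 m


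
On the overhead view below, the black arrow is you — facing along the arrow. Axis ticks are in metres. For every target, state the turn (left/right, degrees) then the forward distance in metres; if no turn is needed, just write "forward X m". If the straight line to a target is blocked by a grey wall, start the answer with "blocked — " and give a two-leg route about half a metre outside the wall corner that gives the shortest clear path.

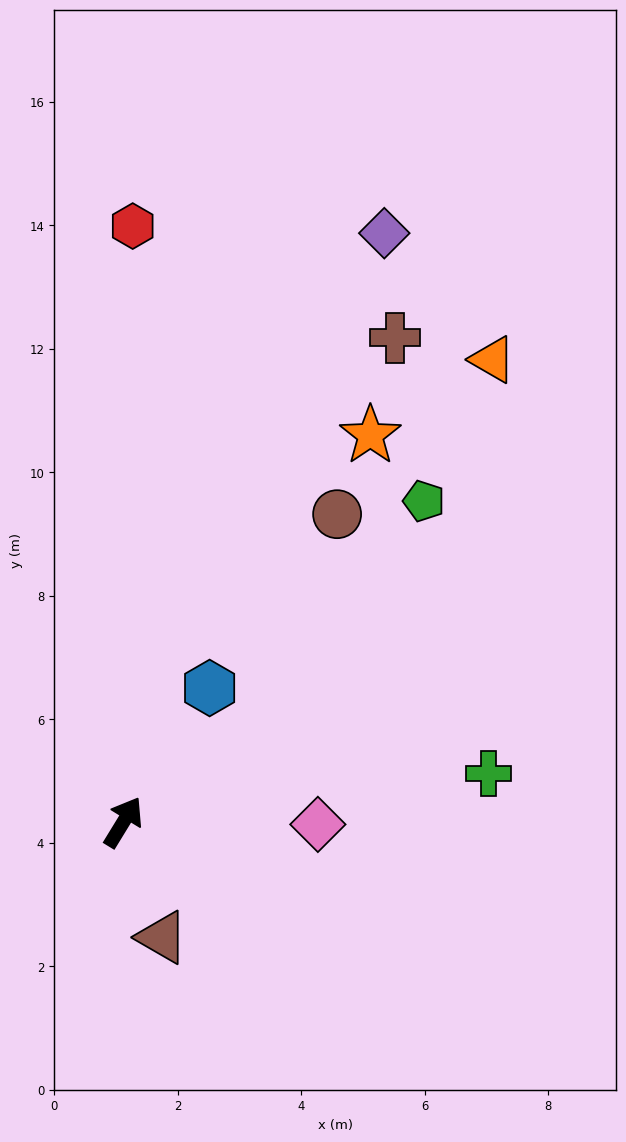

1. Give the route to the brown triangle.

turn right 130°, forward 2.0 m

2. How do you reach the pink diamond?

turn right 59°, forward 3.2 m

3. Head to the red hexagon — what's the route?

turn left 31°, forward 9.7 m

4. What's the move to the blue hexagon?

forward 2.6 m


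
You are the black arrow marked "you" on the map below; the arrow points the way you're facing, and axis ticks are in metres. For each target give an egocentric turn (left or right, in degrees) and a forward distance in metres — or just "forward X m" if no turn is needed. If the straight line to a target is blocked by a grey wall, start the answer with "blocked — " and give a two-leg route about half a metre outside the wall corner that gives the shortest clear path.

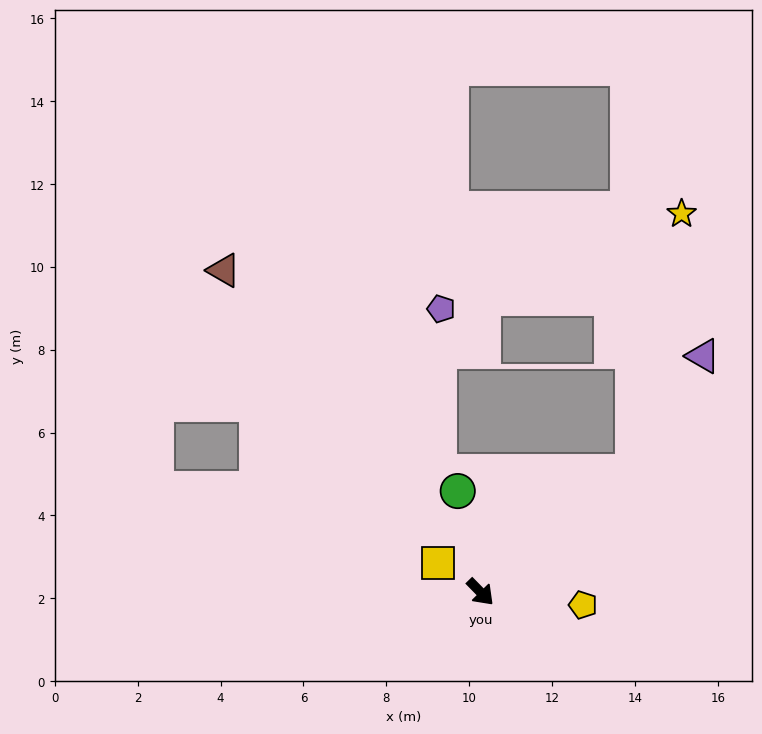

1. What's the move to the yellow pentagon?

turn left 38°, forward 2.5 m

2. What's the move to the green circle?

turn left 148°, forward 2.5 m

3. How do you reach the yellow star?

blocked — turn left 84°, forward 4.7 m, then turn left 41°, forward 6.3 m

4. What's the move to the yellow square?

turn right 169°, forward 1.2 m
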